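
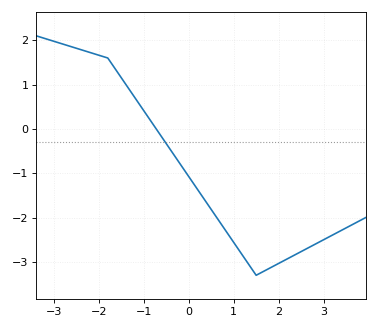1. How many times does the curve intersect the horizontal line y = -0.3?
1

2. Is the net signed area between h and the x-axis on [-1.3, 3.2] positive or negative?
negative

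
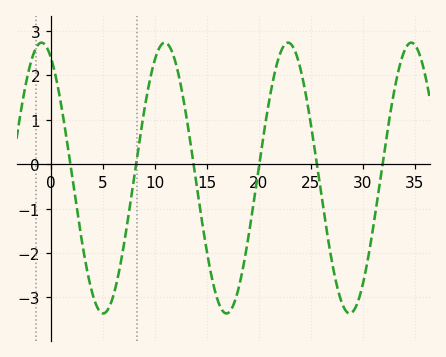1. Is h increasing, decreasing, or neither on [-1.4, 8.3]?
neither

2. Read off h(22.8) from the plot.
2.7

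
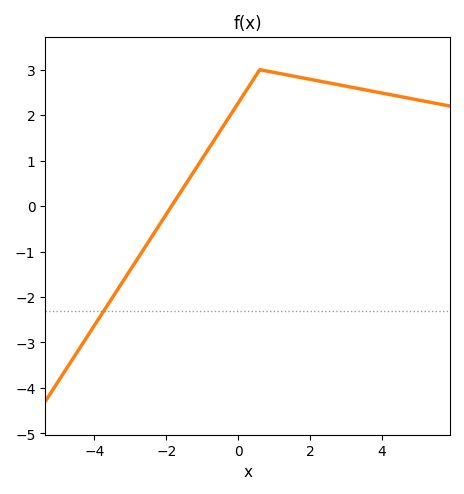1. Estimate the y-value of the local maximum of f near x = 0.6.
3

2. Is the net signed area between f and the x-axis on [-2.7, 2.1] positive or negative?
positive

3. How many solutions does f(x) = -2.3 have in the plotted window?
1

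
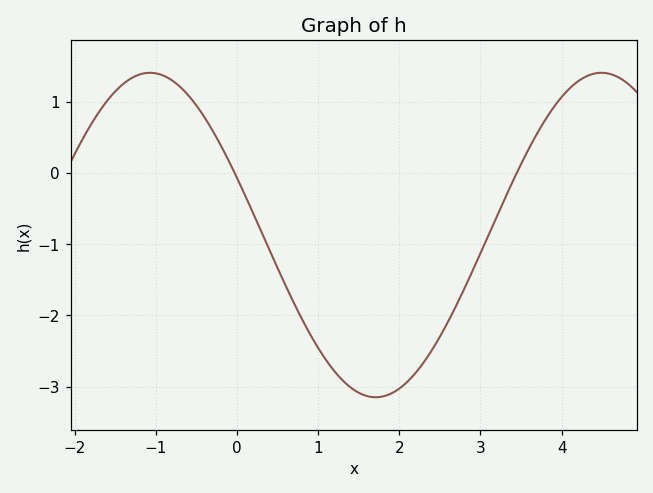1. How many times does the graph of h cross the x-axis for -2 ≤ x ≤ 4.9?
2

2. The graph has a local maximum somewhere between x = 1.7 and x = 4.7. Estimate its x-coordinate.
4.49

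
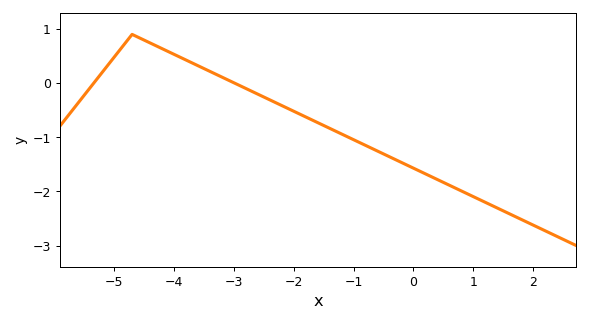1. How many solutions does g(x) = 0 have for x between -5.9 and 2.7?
2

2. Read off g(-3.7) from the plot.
0.4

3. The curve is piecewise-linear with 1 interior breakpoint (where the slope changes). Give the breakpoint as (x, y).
(-4.7, 0.9)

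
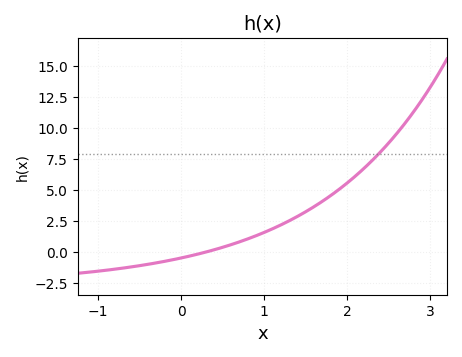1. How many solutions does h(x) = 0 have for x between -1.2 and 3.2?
1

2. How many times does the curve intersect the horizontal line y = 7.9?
1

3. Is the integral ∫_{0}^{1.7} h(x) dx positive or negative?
positive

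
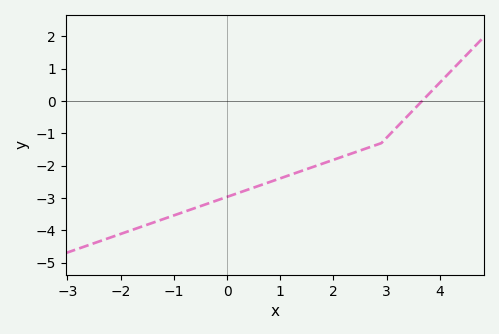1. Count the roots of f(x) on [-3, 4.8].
1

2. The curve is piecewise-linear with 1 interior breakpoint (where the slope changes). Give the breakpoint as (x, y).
(2.9, -1.3)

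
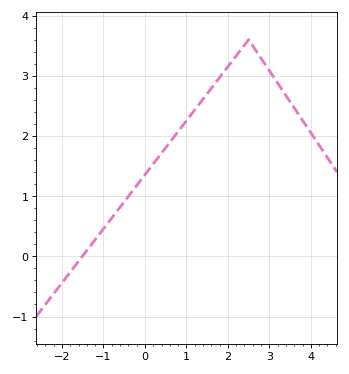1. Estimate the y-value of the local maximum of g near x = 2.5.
3.6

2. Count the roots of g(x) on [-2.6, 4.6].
1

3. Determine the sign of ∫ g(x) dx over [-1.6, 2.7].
positive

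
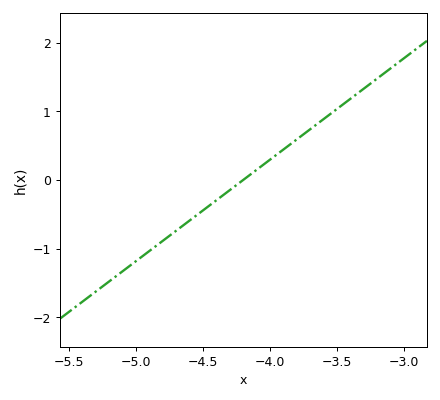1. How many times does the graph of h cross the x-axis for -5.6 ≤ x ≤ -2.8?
1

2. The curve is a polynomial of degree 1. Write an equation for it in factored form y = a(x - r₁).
y = 1.48(x + 4.2)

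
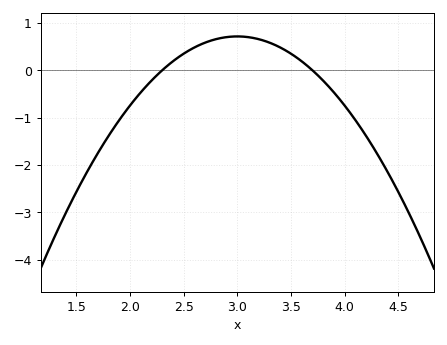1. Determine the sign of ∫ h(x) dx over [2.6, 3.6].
positive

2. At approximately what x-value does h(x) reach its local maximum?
3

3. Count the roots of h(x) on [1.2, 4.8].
2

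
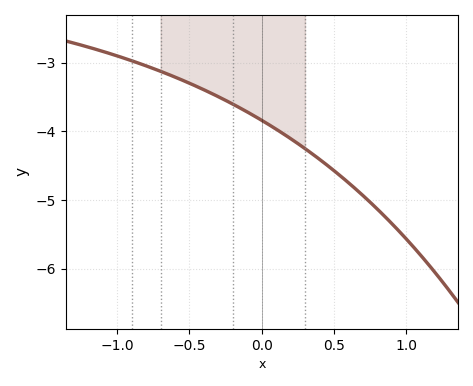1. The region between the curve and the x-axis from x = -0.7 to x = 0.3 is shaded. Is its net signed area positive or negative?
negative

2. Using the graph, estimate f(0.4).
-4.4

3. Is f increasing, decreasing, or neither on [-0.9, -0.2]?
decreasing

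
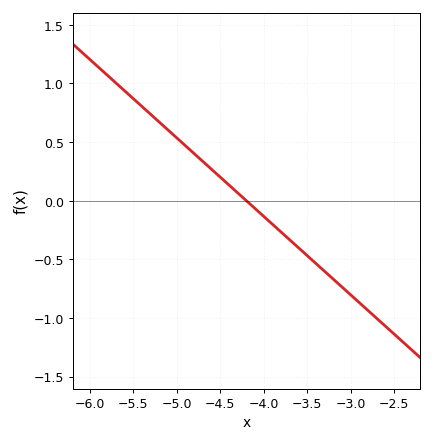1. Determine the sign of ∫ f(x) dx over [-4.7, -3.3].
negative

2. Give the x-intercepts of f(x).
-4.2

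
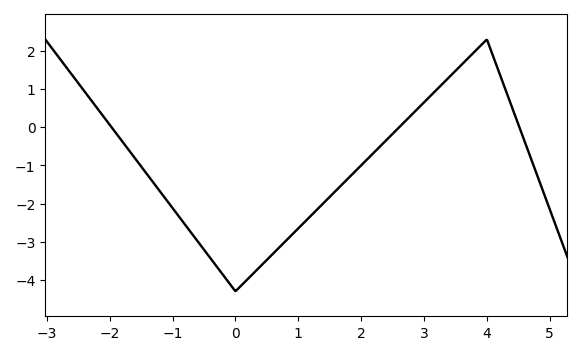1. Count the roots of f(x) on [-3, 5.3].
3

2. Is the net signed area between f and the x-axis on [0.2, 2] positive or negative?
negative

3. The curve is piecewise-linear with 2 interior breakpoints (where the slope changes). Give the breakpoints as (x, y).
(0, -4.3); (4, 2.3)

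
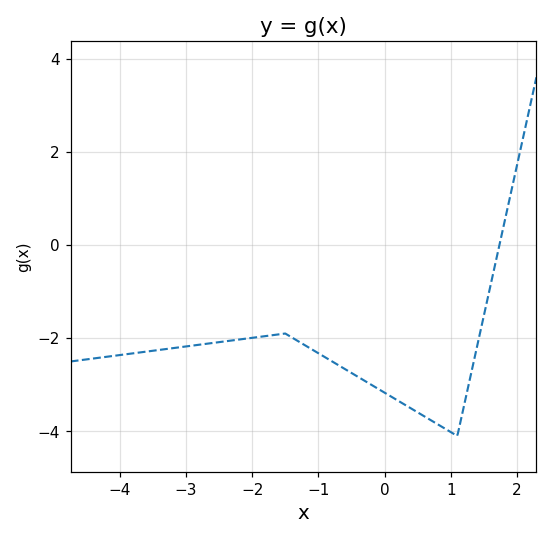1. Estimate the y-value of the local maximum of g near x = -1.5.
-1.9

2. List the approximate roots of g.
1.74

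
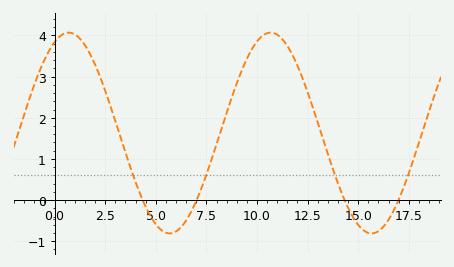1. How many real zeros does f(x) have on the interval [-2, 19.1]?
4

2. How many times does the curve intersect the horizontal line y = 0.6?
4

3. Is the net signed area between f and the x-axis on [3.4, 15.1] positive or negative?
positive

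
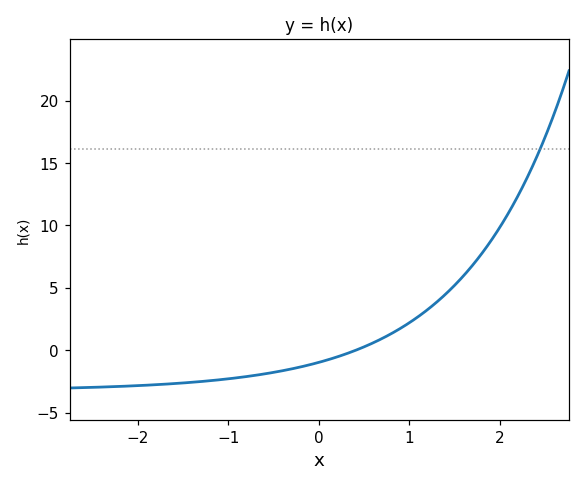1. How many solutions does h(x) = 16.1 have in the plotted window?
1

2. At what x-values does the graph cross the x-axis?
0.4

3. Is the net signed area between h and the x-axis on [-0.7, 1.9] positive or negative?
positive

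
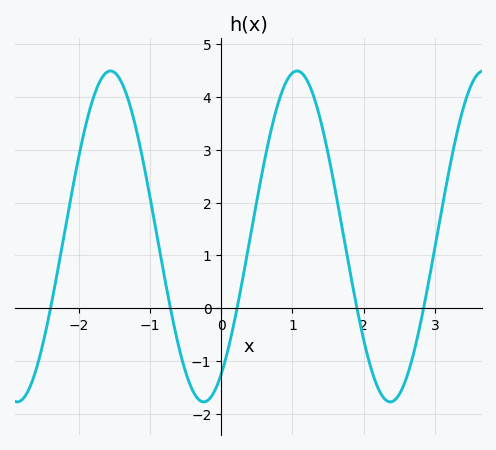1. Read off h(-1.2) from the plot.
3.4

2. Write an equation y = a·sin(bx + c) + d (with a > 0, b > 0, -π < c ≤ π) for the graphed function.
y = 3.13sin(2.4x - 0.98) + 1.36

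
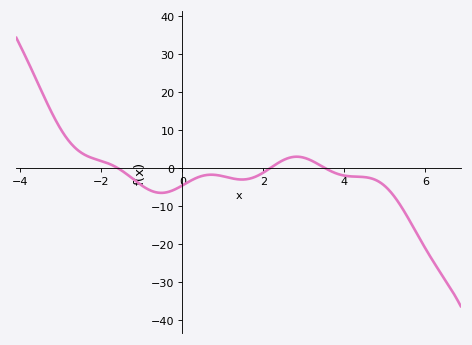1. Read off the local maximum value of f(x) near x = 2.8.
3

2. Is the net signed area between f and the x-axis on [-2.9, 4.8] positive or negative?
negative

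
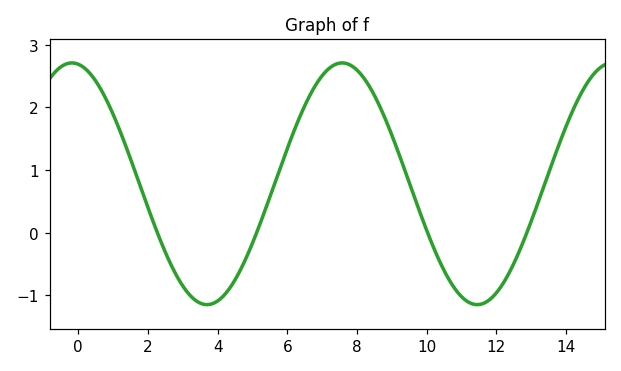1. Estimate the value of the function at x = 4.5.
-0.8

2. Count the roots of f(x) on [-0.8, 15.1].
4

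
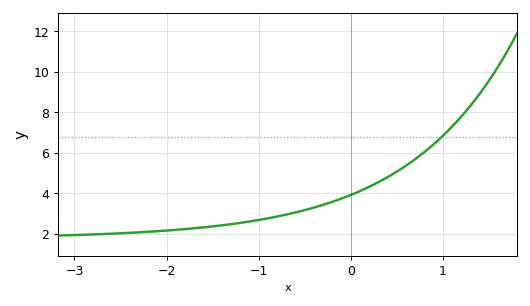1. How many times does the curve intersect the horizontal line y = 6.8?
1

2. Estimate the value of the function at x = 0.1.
4.11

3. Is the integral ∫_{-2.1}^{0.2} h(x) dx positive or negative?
positive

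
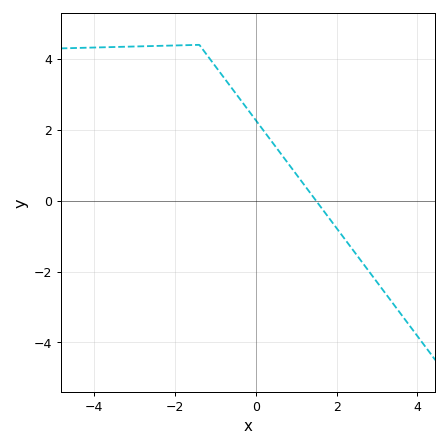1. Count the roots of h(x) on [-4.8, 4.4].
1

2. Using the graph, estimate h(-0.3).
2.73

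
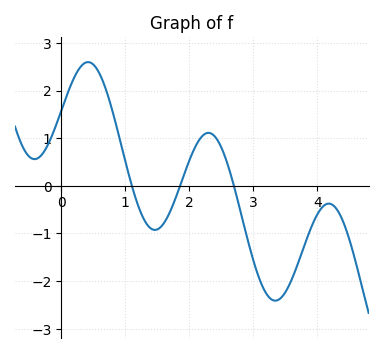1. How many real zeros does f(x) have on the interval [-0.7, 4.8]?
3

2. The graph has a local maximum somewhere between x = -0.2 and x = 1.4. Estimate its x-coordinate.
0.4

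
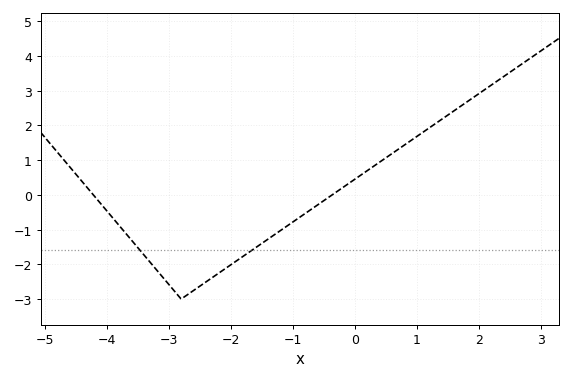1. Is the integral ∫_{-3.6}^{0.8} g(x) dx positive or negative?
negative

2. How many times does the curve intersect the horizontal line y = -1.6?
2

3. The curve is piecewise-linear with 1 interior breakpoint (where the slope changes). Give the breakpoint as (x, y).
(-2.8, -3)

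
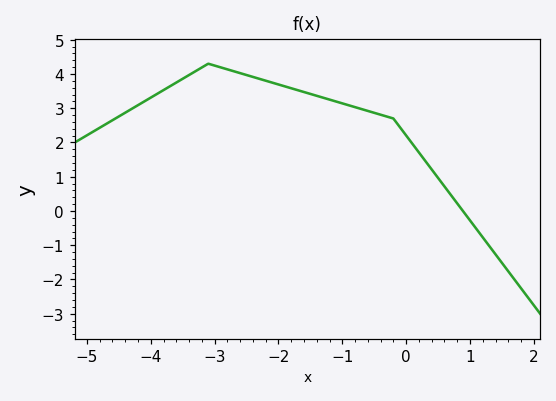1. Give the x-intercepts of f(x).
0.889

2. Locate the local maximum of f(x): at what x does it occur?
-3.1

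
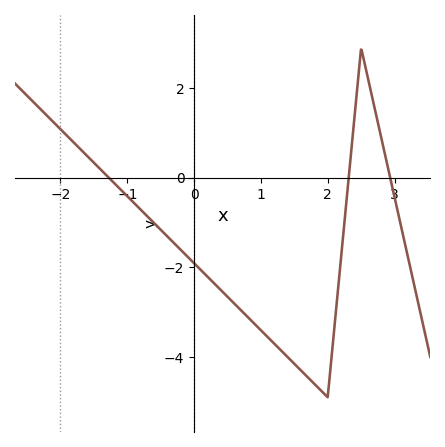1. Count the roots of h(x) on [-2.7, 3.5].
3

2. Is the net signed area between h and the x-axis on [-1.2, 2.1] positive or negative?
negative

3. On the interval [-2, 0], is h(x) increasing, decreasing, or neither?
decreasing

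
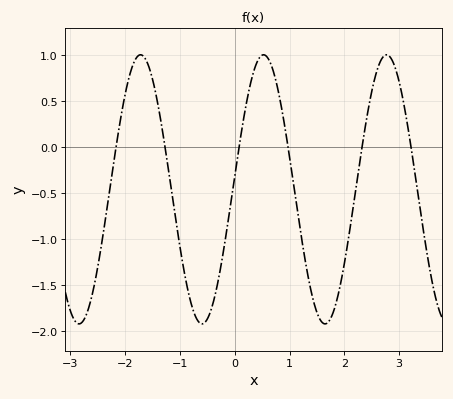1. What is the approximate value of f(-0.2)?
-1.1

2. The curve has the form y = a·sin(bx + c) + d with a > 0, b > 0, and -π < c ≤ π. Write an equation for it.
y = 1.46sin(2.8x + 0.1) - 0.46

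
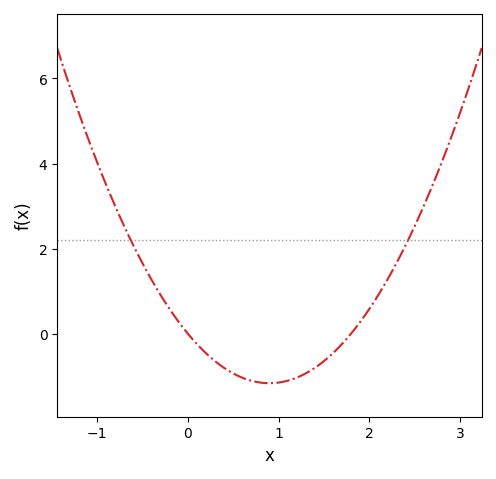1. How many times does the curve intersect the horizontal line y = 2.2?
2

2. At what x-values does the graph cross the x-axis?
0, 1.8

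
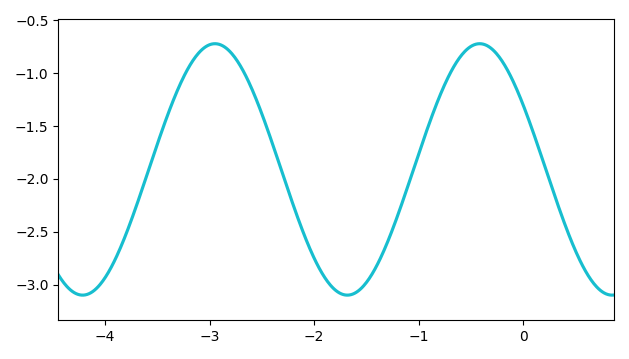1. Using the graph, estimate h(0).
-1.3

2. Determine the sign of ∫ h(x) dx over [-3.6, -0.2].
negative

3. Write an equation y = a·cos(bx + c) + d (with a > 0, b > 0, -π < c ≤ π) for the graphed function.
y = 1.19cos(2.5x + 1) - 1.91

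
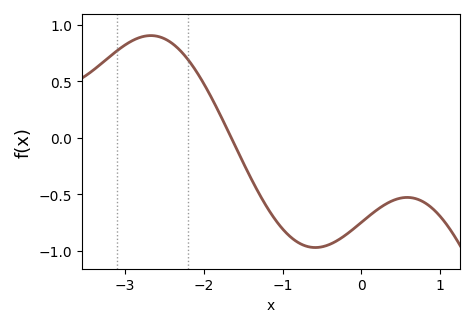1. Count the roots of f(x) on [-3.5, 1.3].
1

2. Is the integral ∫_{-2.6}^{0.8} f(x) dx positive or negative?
negative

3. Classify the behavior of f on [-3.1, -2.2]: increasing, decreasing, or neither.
neither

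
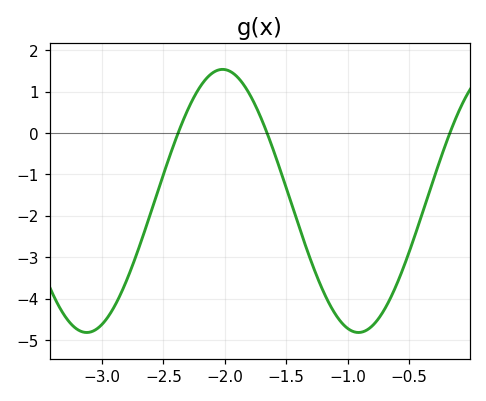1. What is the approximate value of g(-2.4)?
-0.1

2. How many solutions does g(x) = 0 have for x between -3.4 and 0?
3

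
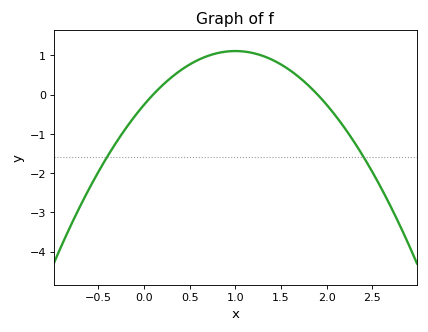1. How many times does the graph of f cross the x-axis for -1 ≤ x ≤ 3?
2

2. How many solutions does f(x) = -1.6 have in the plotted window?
2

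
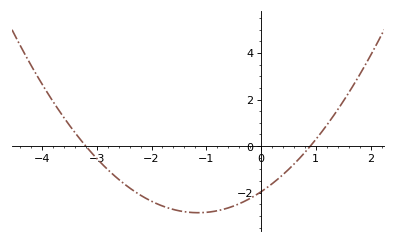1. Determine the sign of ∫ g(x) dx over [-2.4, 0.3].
negative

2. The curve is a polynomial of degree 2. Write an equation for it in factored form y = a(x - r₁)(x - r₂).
y = 0.68(x + 3.2)(x - 0.9)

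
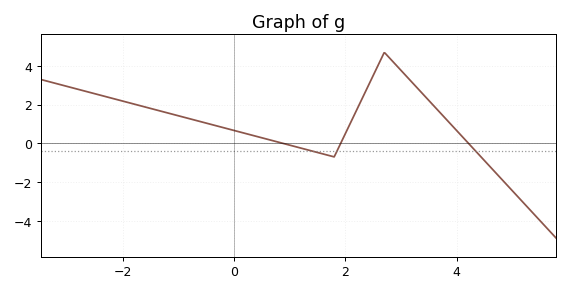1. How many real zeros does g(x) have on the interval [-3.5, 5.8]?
3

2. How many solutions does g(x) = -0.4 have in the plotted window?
3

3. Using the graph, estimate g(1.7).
-0.6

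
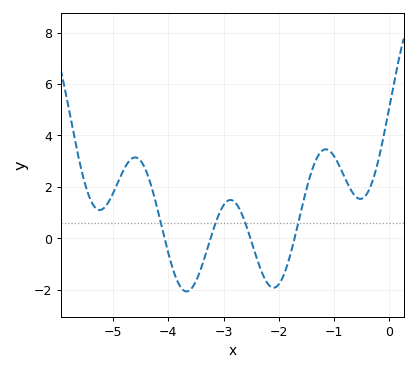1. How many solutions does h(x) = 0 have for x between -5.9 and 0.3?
4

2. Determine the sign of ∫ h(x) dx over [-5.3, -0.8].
positive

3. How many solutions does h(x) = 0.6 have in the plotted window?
4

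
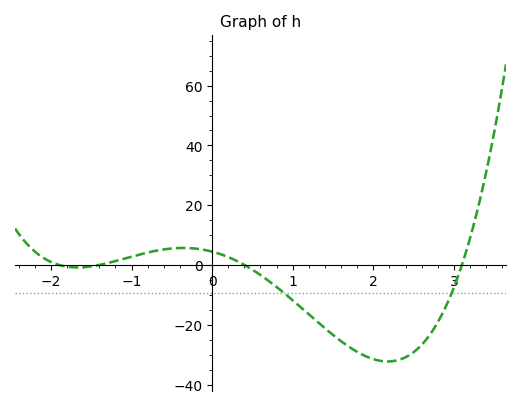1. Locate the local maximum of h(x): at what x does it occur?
-0.357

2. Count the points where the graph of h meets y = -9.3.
2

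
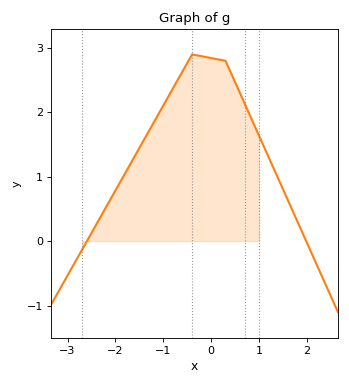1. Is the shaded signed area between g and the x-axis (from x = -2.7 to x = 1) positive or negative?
positive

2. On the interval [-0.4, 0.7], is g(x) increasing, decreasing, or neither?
decreasing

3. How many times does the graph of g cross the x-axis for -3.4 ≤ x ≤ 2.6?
2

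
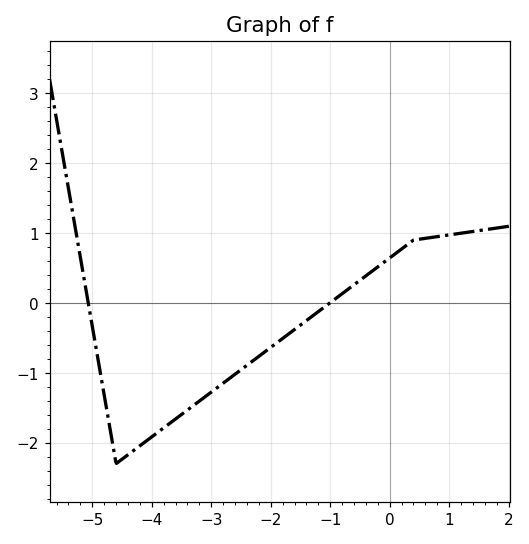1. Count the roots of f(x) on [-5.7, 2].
2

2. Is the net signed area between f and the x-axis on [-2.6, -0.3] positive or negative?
negative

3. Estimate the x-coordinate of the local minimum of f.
-4.6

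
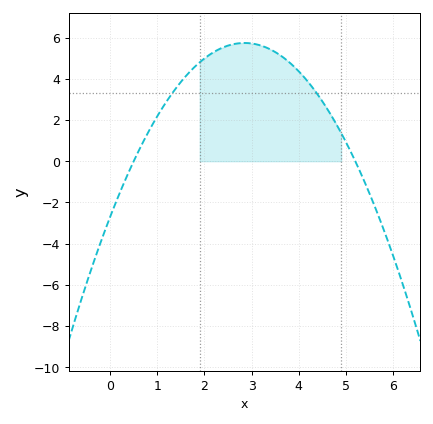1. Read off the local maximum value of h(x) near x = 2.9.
5.74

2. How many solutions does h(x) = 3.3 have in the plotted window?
2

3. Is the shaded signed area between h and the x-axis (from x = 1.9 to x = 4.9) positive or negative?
positive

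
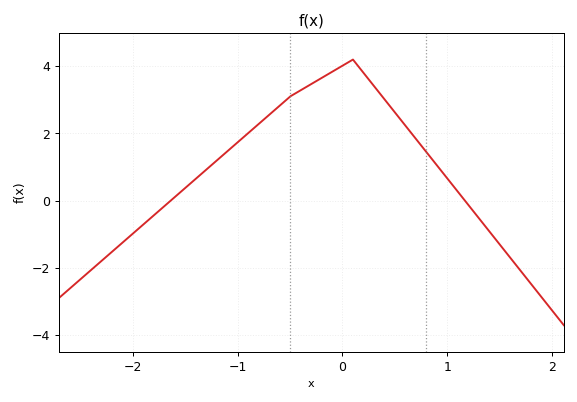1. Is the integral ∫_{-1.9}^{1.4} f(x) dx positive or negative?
positive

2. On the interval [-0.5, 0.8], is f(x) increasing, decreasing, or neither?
neither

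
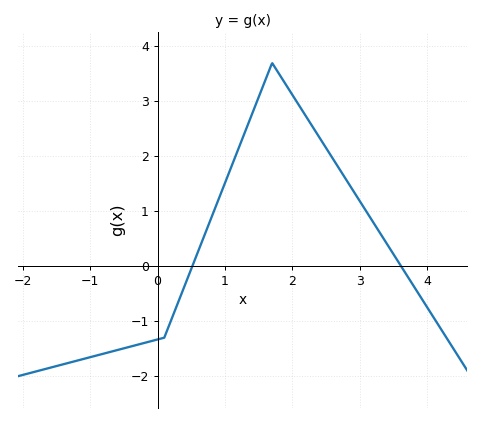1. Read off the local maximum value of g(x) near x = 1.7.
3.7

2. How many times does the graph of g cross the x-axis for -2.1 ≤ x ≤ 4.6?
2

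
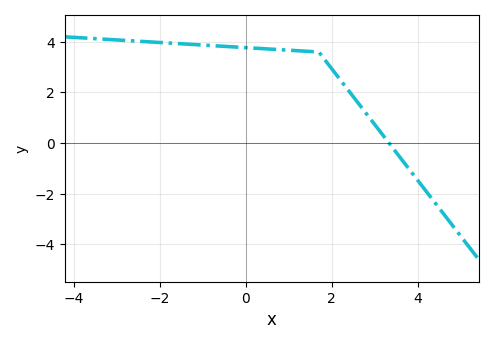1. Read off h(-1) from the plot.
3.8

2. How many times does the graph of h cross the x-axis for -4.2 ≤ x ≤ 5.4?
1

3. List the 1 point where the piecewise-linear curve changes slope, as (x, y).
(1.7, 3.6)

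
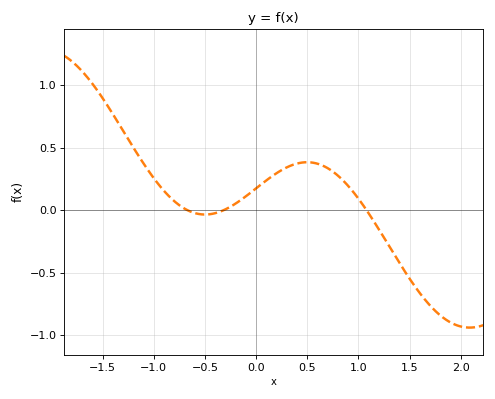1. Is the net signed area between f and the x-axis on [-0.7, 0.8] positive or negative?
positive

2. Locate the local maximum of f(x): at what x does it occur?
0.498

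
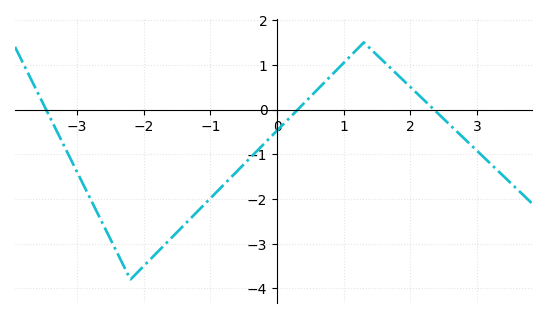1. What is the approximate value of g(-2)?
-3.5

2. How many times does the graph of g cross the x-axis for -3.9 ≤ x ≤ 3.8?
3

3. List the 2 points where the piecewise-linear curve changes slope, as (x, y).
(-2.2, -3.8); (1.3, 1.5)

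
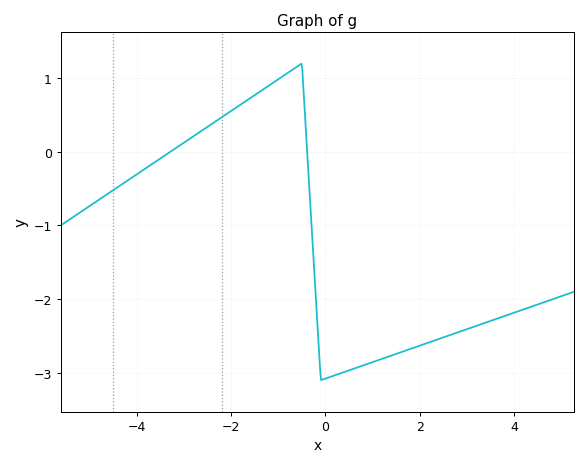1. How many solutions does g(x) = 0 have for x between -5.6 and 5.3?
2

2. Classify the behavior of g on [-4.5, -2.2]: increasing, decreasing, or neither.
increasing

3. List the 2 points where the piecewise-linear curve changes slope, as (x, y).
(-0.5, 1.2); (-0.1, -3.1)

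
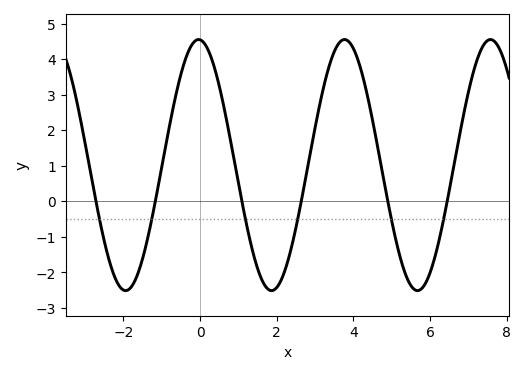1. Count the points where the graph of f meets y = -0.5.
6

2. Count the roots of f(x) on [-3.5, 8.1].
6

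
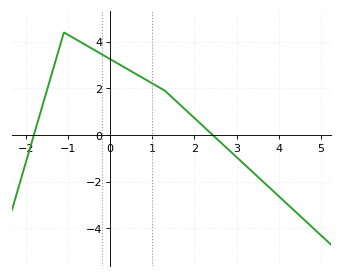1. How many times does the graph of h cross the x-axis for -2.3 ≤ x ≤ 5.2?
2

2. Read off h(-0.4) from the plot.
3.6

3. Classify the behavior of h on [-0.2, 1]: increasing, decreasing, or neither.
decreasing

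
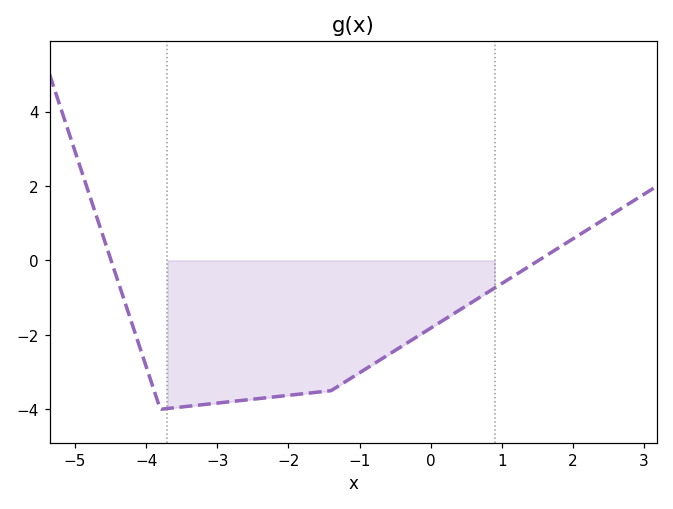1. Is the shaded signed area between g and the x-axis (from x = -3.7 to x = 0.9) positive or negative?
negative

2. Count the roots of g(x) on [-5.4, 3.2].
2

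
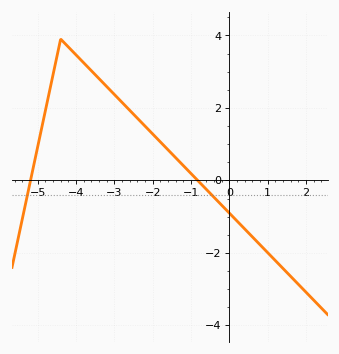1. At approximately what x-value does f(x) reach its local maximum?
-4.4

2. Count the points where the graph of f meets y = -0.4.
2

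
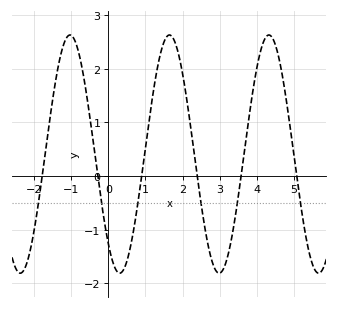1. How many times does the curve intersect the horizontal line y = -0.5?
6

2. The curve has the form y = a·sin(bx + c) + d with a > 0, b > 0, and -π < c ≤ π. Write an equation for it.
y = 2.22sin(2.3x - 2.3) + 0.41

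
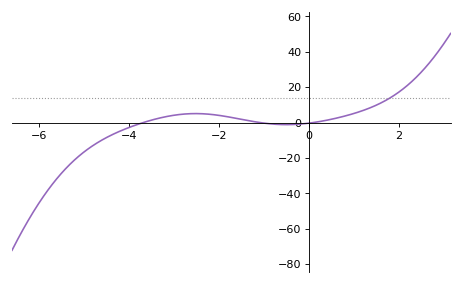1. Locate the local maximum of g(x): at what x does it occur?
-2.6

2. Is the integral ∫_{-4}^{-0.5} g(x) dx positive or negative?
positive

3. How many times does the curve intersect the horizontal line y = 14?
1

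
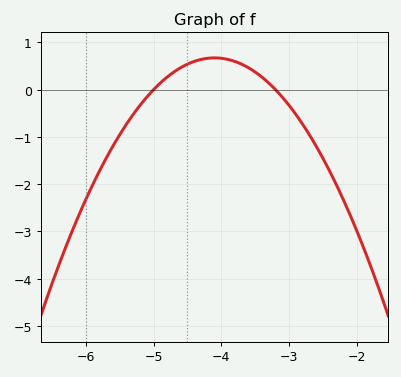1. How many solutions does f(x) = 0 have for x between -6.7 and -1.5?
2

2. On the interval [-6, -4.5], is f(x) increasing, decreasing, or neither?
increasing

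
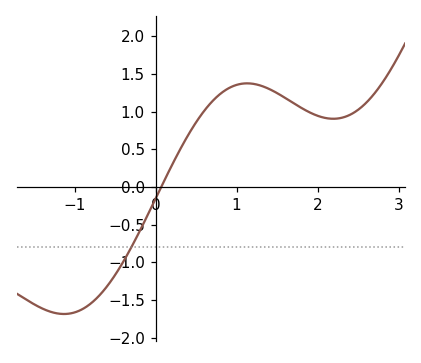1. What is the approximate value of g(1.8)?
1.05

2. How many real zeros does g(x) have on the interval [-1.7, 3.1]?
1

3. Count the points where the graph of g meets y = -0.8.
1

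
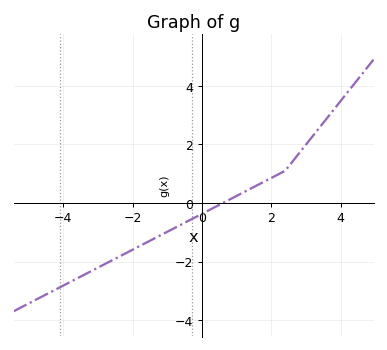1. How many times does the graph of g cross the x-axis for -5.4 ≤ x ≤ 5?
1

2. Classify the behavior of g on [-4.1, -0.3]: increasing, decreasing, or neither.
increasing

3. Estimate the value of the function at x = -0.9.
-1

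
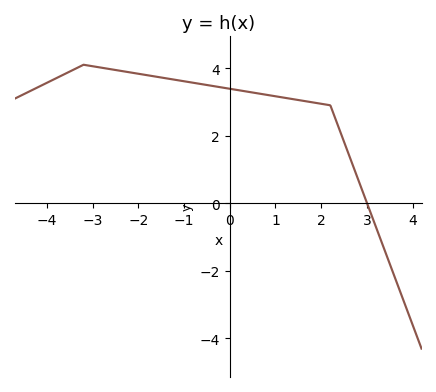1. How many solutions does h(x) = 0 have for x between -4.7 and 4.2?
1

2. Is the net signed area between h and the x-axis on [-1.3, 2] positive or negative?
positive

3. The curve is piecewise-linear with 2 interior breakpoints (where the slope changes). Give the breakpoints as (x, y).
(-3.2, 4.1); (2.2, 2.9)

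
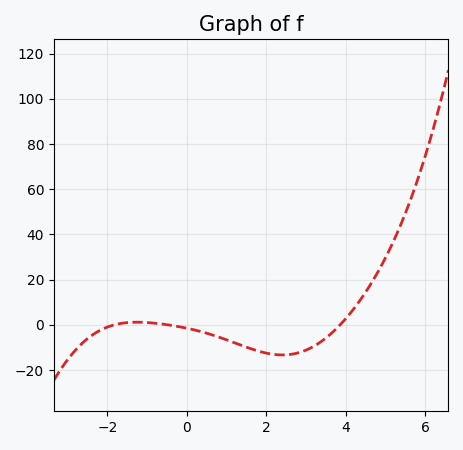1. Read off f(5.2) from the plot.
36.7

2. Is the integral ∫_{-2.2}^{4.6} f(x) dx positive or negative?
negative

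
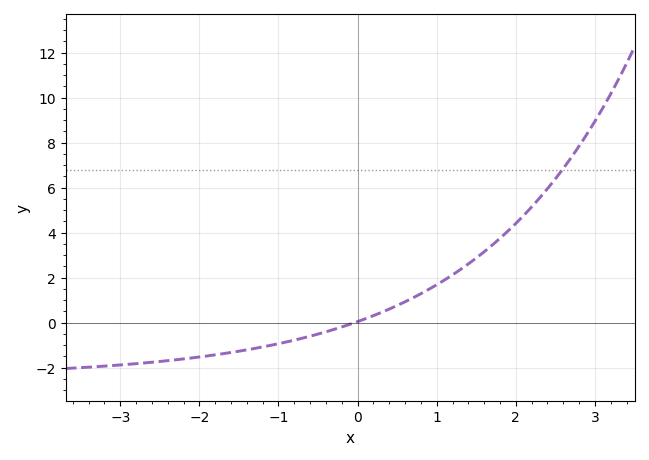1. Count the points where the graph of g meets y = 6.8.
1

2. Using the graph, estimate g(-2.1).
-1.57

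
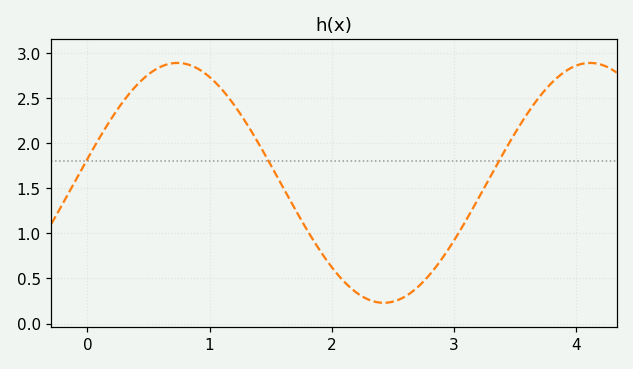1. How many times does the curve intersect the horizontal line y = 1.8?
3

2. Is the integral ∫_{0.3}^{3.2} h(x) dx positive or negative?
positive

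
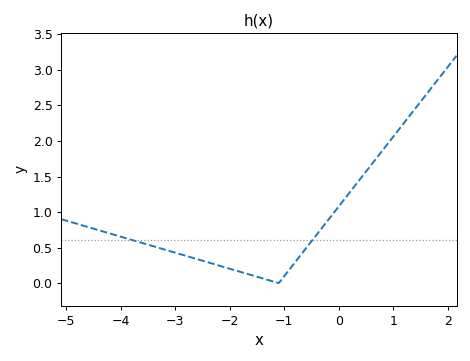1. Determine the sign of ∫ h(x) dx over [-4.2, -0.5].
positive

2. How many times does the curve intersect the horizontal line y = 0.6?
2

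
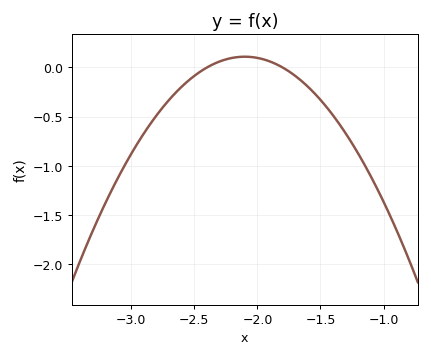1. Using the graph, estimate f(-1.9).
0.05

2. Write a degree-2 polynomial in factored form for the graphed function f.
y = -1.22(x + 2.4)(x + 1.8)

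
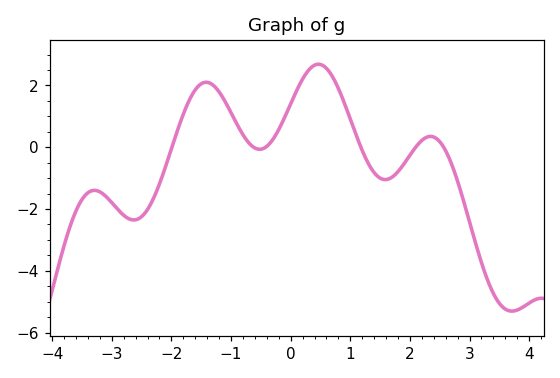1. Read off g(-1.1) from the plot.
1.48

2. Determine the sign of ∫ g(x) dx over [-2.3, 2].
positive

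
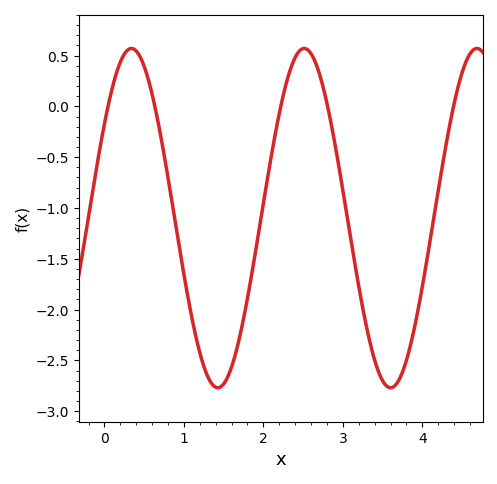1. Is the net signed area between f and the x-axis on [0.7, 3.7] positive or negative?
negative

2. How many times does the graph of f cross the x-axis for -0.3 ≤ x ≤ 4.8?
5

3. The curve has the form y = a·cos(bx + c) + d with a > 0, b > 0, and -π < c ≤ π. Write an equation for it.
y = 1.67cos(2.89x - 0.982) - 1.1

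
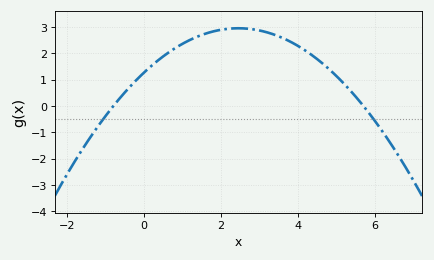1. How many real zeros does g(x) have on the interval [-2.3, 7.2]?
2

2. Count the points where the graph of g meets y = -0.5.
2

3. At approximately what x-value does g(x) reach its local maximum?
2.45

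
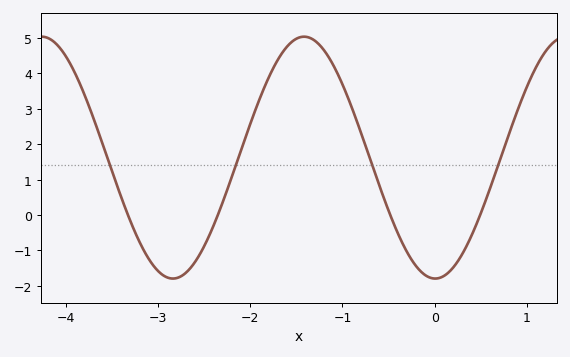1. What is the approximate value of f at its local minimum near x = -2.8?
-1.8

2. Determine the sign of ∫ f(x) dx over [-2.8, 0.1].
positive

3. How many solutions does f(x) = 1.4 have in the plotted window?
4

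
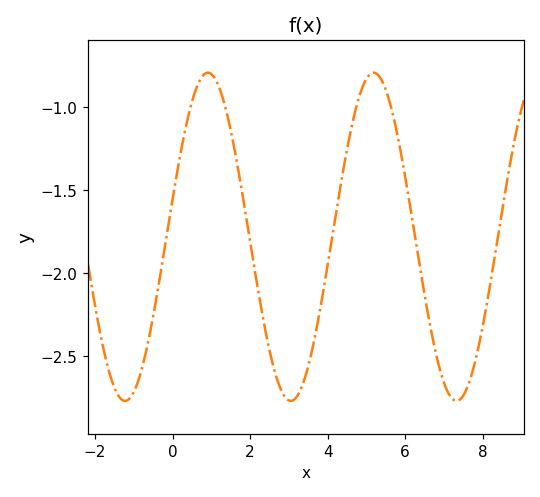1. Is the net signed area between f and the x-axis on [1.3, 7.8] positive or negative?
negative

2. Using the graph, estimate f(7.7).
-2.62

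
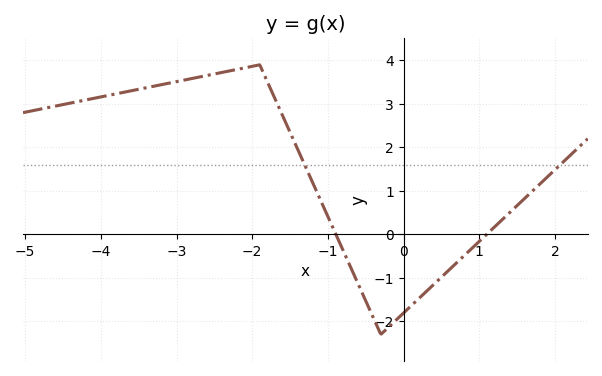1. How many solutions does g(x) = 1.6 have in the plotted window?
2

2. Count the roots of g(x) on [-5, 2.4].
2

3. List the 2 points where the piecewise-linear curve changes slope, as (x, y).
(-1.9, 3.9); (-0.3, -2.3)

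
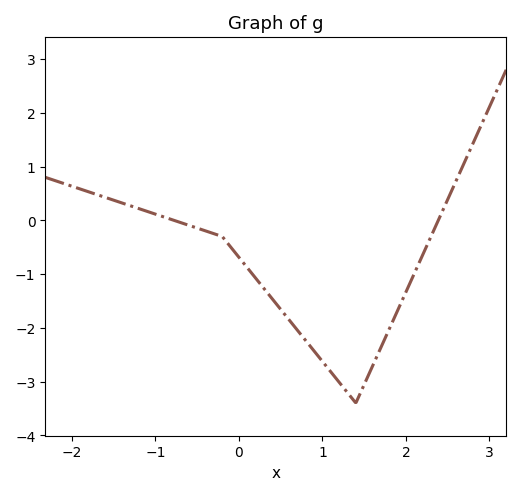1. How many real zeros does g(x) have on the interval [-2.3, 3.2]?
2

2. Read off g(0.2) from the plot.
-1.08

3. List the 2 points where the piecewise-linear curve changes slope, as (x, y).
(-0.2, -0.3); (1.4, -3.4)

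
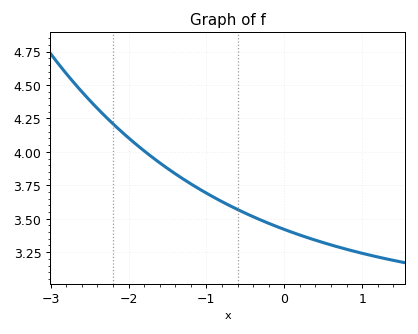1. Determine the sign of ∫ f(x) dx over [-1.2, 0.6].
positive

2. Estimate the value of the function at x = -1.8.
4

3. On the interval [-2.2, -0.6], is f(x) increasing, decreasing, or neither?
decreasing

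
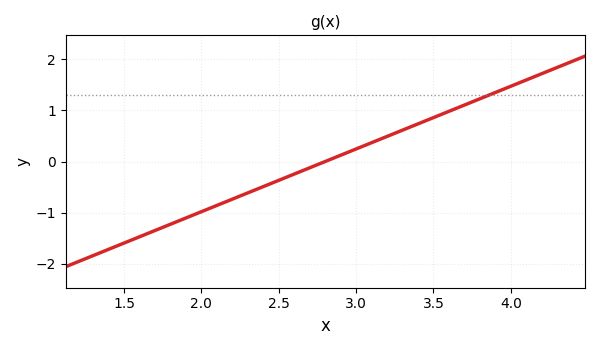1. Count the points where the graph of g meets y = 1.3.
1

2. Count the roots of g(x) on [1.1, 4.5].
1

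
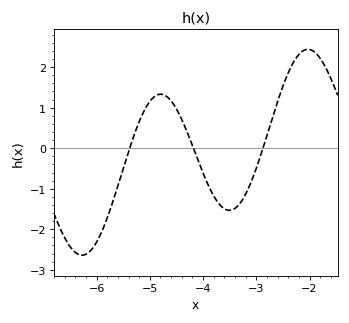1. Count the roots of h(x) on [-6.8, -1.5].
3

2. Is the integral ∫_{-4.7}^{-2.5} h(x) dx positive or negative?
negative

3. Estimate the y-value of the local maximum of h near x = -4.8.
1.33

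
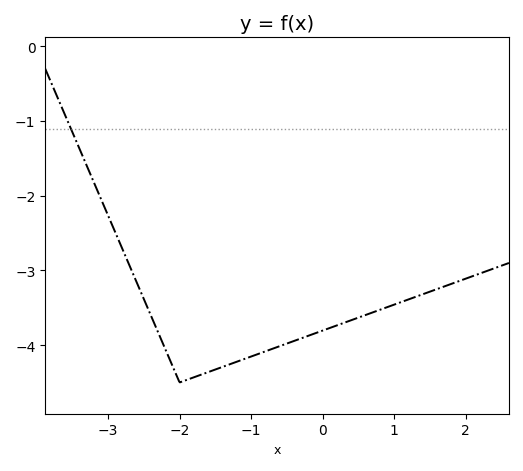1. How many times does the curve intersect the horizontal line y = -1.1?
1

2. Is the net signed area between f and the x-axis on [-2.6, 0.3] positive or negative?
negative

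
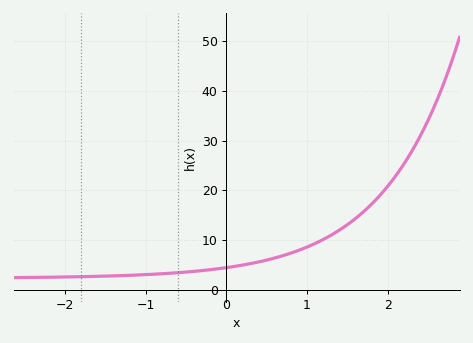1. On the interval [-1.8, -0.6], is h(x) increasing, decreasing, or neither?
increasing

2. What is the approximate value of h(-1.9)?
2.59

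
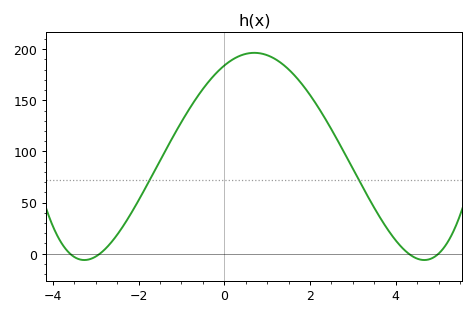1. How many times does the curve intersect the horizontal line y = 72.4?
2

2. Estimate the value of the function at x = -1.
129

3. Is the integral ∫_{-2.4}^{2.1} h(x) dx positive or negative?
positive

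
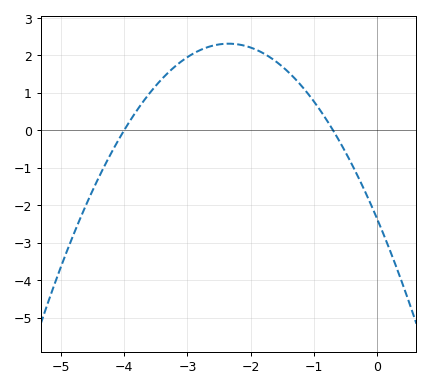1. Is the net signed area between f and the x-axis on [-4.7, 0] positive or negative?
positive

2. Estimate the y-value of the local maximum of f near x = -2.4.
2.3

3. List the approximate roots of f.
-4, -0.7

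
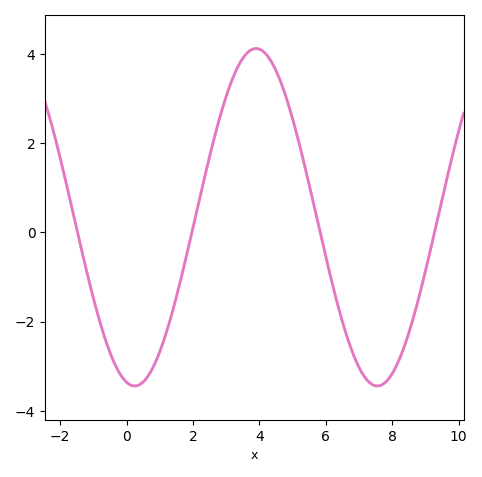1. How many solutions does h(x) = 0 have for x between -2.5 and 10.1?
4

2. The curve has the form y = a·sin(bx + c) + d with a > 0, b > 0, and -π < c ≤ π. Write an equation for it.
y = 3.78sin(0.86x - 1.78) + 0.34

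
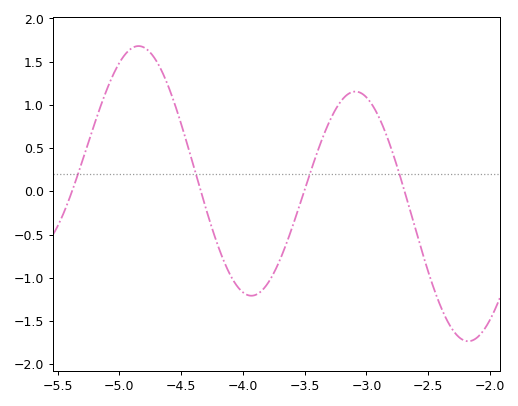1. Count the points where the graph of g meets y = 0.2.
4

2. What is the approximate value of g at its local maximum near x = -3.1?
1.15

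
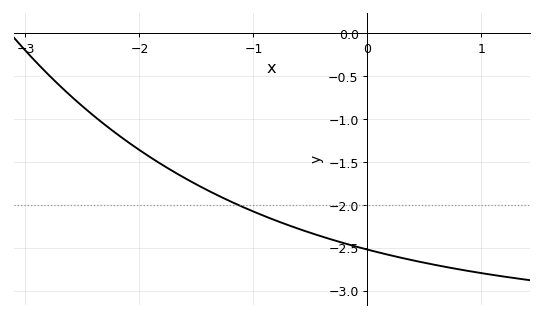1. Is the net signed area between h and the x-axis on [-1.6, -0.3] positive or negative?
negative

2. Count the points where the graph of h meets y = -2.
1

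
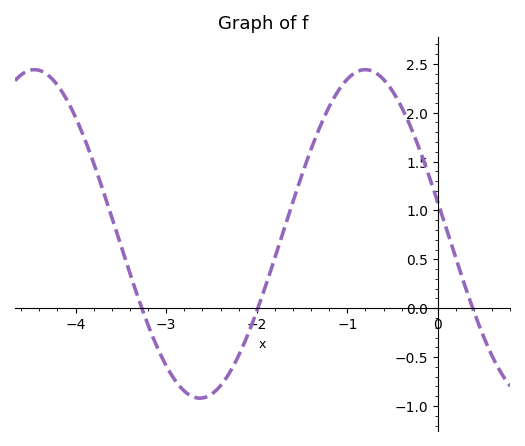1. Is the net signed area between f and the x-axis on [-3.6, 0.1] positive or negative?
positive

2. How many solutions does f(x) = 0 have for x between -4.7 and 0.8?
3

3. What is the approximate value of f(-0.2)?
1.62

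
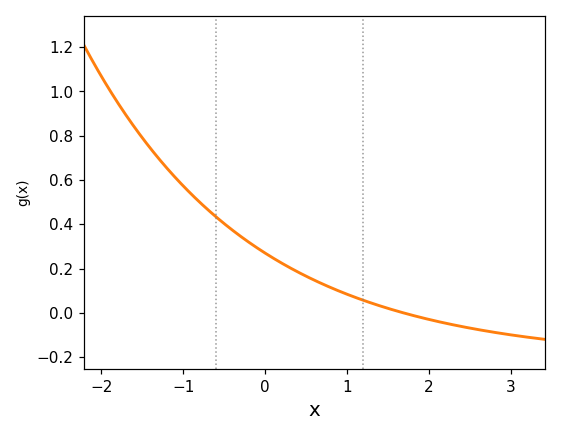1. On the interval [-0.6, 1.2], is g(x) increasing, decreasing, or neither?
decreasing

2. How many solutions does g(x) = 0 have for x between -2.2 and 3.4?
1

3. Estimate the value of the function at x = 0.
0.28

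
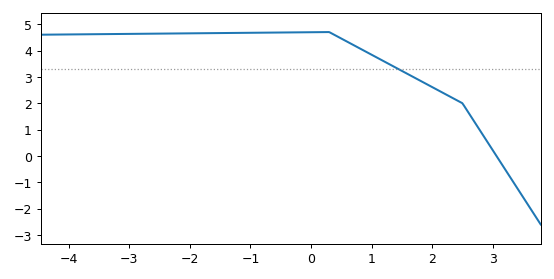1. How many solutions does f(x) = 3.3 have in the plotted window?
1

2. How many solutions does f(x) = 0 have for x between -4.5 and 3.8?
1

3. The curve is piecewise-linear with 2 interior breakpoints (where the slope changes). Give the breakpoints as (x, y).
(0.3, 4.7); (2.5, 2)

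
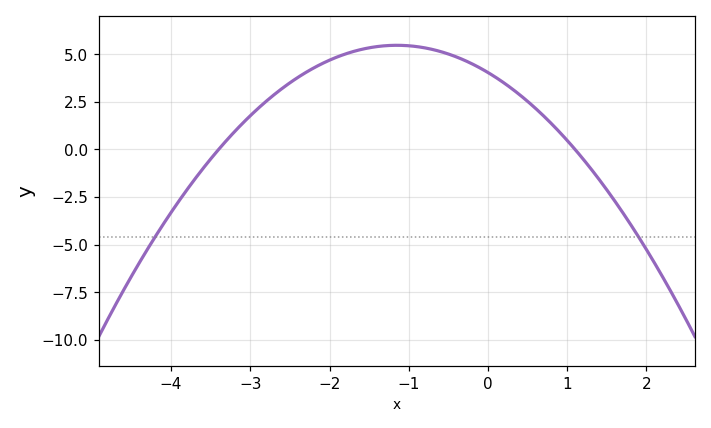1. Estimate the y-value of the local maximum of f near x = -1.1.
5.4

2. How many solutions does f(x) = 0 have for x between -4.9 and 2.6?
2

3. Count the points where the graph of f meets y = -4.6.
2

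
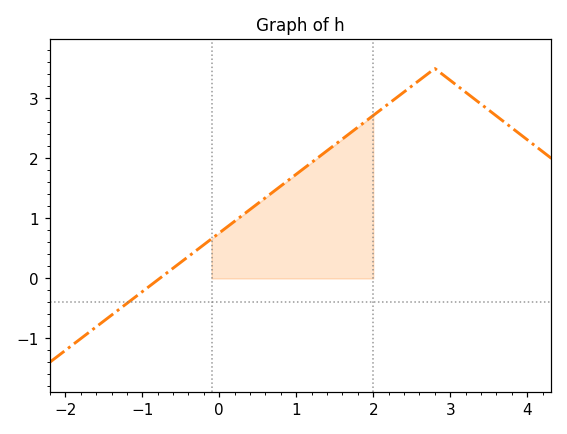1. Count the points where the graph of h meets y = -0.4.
1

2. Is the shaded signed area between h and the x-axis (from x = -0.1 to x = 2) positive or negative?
positive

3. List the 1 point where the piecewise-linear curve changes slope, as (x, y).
(2.8, 3.5)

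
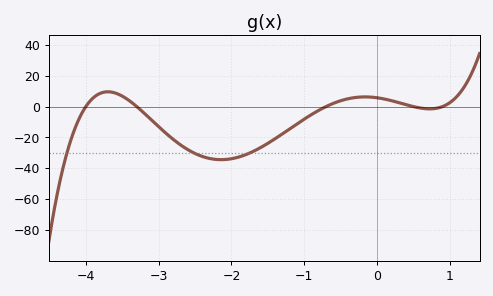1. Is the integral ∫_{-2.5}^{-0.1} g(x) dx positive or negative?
negative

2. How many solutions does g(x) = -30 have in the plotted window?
3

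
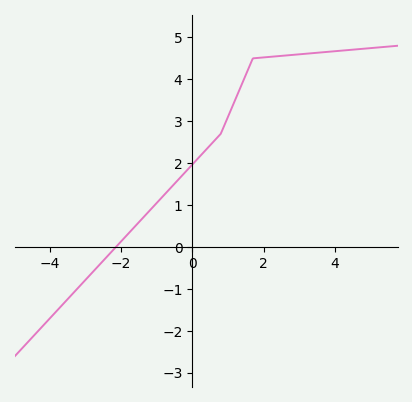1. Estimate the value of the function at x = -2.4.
-0.2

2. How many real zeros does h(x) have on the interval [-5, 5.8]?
1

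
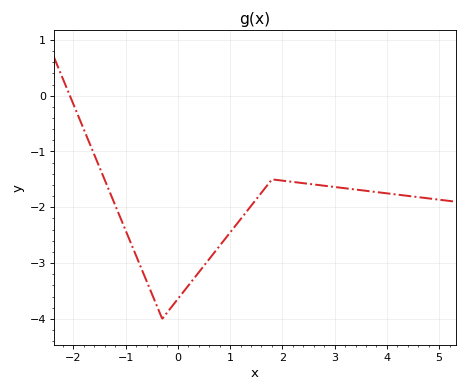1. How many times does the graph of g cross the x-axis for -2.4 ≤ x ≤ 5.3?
1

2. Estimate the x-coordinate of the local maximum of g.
1.8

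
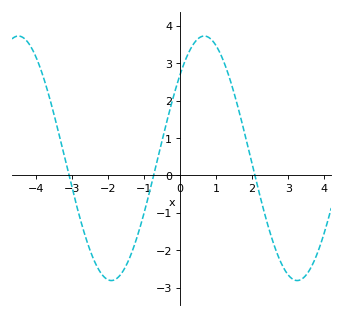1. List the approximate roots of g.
-3.07, -0.73, 2.08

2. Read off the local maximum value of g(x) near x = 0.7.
3.73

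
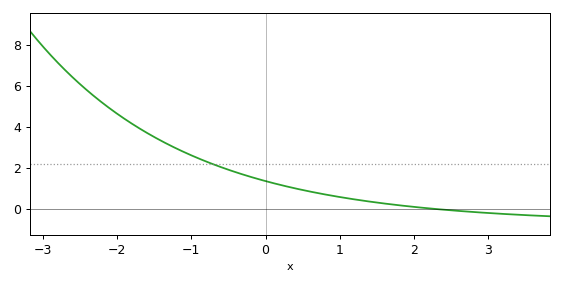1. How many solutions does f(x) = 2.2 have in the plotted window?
1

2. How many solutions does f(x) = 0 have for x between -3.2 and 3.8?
1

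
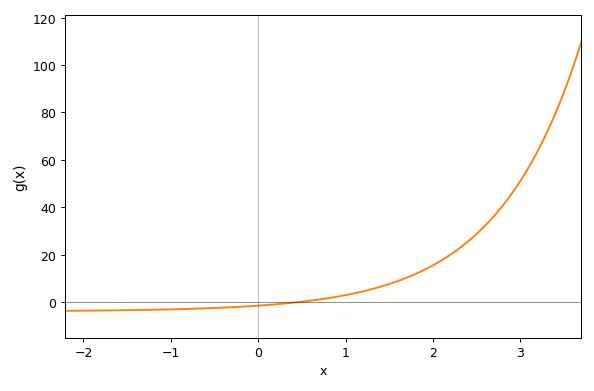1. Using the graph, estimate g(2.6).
32.4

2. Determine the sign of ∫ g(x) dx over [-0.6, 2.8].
positive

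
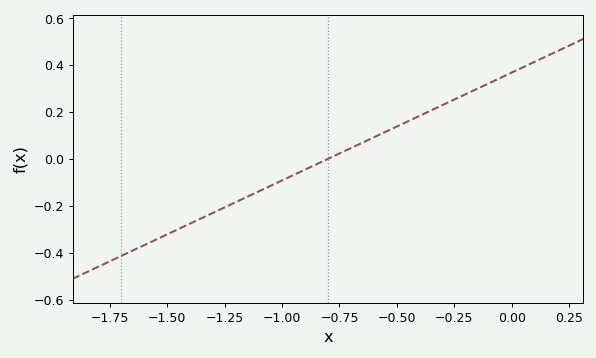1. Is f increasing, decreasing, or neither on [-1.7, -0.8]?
increasing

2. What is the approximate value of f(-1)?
-0.1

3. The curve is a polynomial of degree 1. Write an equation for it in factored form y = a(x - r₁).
y = 0.46(x + 0.8)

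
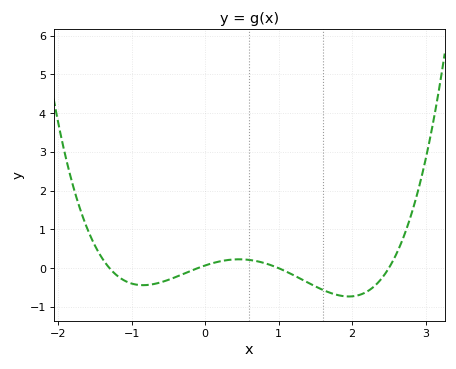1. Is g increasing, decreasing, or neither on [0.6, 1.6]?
decreasing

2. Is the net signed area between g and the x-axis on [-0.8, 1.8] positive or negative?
negative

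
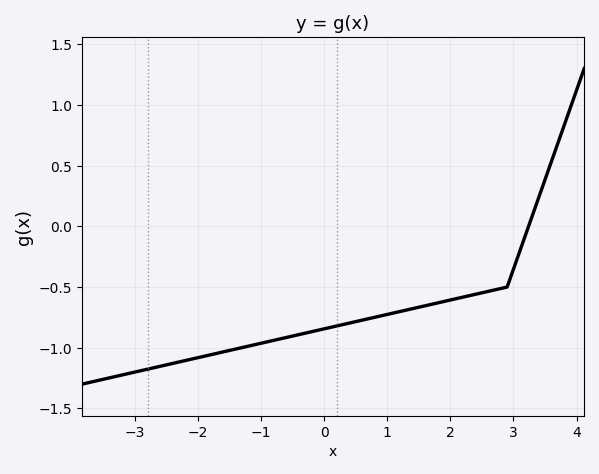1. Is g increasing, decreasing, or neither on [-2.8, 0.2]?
increasing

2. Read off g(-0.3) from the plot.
-0.9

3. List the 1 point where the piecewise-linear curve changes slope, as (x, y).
(2.9, -0.5)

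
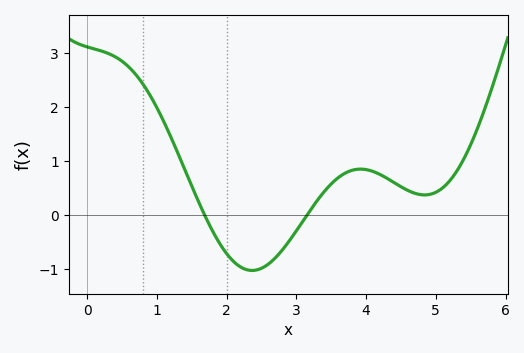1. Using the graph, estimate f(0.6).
2.74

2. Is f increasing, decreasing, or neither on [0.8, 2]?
decreasing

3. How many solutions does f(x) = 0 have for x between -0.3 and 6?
2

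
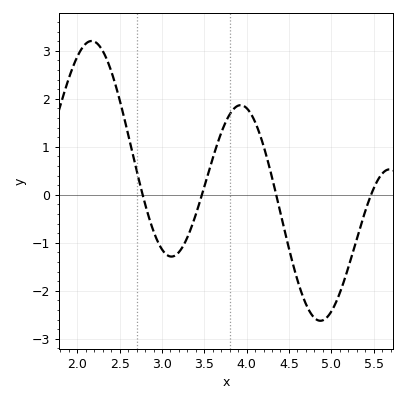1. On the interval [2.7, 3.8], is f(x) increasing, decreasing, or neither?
neither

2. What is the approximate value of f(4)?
1.8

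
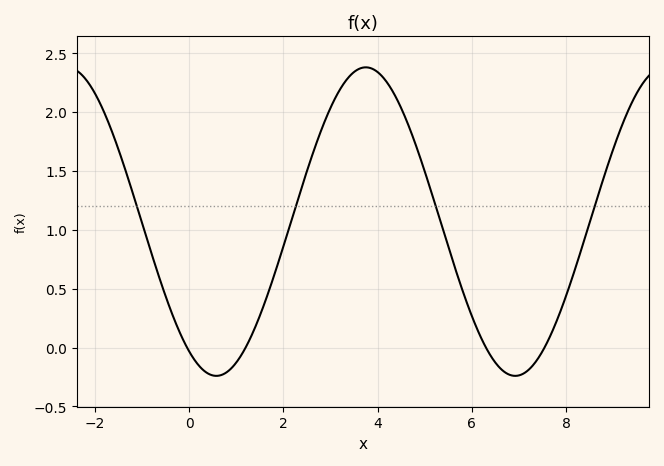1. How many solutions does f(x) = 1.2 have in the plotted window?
4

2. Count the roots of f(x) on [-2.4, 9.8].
4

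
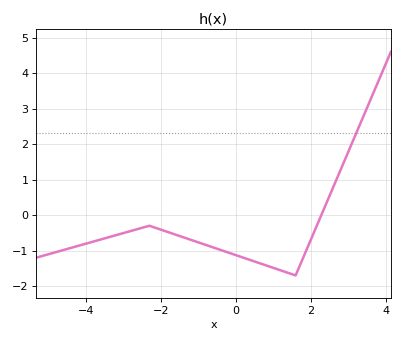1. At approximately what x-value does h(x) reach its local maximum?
-2.2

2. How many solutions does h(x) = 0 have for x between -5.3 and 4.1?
1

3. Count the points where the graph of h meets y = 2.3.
1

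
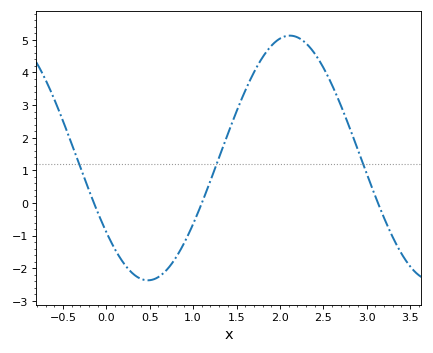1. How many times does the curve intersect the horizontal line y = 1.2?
3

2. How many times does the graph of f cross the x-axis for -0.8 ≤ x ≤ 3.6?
3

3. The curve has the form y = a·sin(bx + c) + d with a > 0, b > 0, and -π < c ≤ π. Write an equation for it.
y = 3.75sin(1.9x - 2.5) + 1.38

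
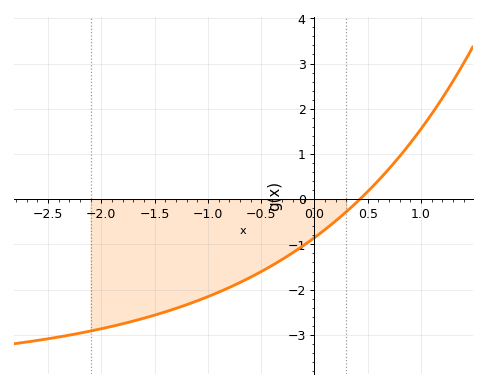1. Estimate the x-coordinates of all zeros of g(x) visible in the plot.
0.427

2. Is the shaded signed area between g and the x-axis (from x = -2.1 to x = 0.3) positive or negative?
negative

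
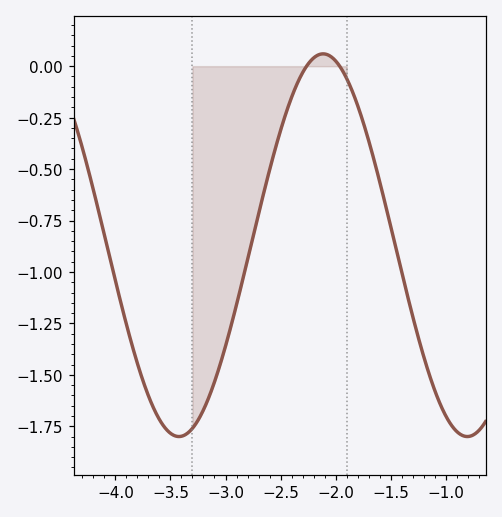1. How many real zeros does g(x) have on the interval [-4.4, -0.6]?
2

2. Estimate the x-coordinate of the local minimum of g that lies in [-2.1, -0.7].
-0.8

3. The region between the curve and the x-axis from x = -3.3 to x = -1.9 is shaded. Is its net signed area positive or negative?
negative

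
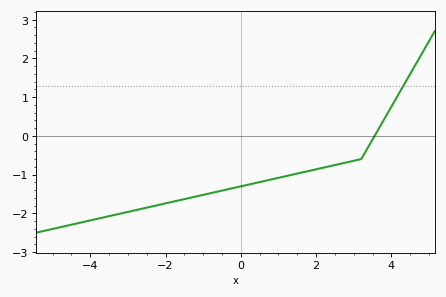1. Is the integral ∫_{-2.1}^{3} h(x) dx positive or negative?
negative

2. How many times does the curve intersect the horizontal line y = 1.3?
1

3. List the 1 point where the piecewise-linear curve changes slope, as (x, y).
(3.2, -0.6)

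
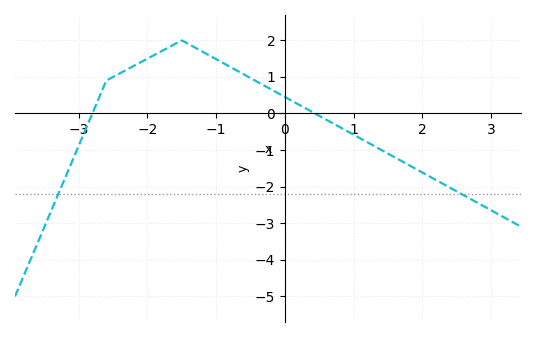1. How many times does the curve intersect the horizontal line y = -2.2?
2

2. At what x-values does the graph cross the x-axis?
-2.8, 0.437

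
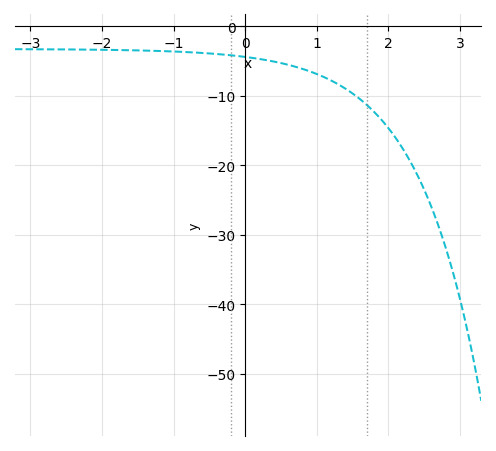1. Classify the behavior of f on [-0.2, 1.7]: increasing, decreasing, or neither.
decreasing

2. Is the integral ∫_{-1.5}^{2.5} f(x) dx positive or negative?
negative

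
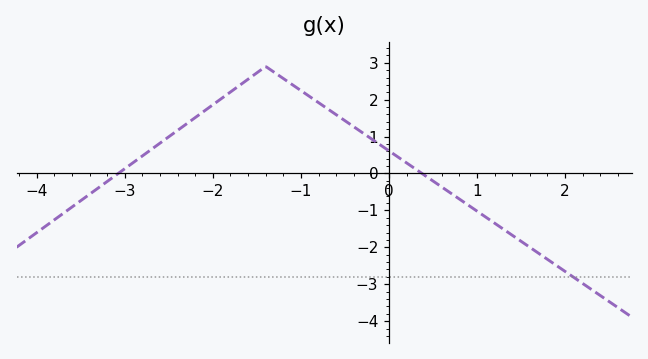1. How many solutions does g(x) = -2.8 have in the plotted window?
1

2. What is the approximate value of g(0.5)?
-0.2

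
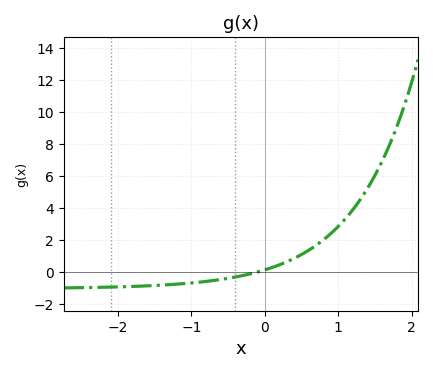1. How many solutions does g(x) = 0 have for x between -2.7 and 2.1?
1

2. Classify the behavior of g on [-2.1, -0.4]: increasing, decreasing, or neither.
increasing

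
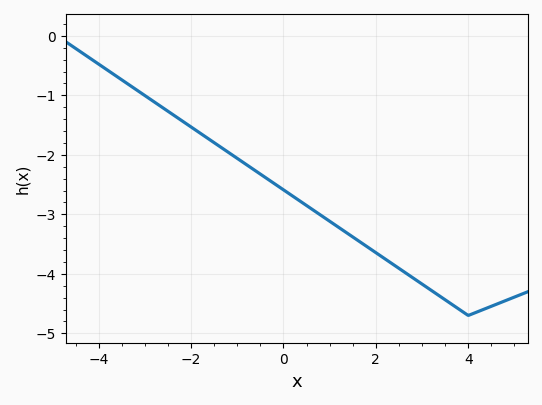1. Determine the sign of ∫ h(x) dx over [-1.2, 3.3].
negative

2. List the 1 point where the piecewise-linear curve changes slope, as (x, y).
(4, -4.7)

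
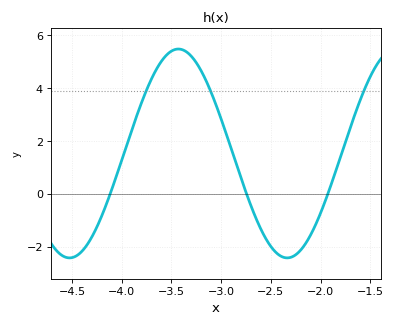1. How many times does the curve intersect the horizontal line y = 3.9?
3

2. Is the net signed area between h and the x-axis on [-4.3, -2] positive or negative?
positive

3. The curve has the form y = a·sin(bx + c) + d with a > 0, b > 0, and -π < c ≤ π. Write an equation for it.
y = 3.95sin(2.87x - 1.15) + 1.53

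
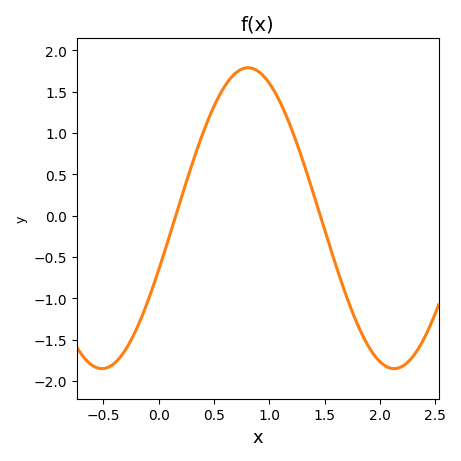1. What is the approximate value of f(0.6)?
1.55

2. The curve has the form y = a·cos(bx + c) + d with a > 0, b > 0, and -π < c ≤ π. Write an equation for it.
y = 1.82cos(2.4x - 1.9) - 0.03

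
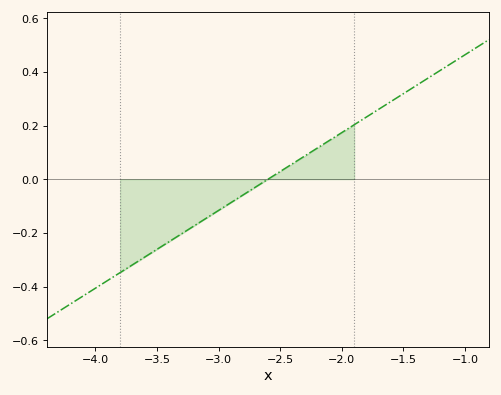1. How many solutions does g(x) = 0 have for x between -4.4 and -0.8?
1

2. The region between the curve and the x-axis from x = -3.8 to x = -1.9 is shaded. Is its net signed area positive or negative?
negative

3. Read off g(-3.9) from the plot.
-0.377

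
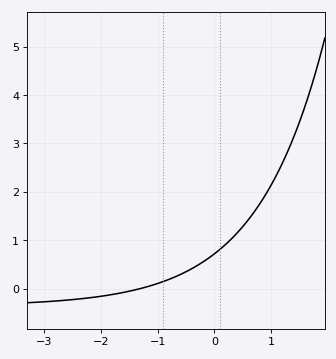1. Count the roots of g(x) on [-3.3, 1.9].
1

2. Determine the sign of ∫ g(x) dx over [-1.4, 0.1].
positive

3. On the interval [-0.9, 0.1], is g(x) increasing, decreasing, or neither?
increasing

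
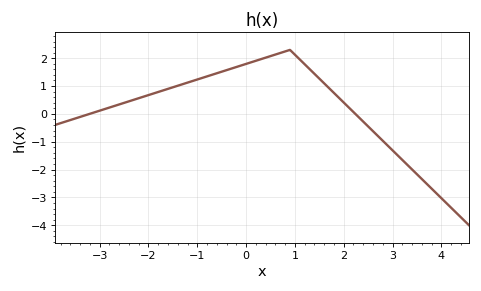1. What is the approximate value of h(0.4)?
2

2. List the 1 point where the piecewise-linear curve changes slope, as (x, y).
(0.9, 2.3)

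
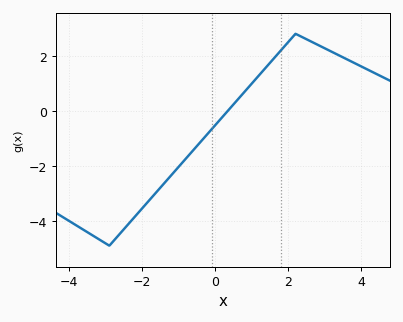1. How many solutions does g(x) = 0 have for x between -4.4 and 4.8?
1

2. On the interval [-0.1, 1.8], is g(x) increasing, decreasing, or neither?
increasing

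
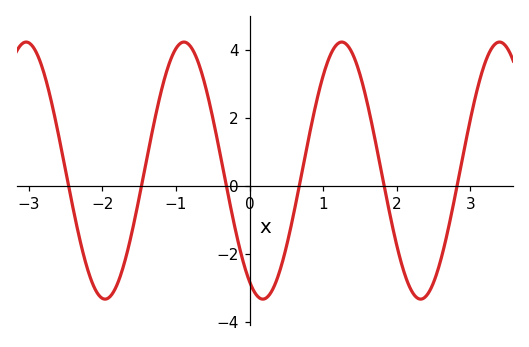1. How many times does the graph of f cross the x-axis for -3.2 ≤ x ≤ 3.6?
6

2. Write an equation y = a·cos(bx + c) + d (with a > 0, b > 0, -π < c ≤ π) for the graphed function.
y = 3.79cos(2.93x + 2.61) + 0.45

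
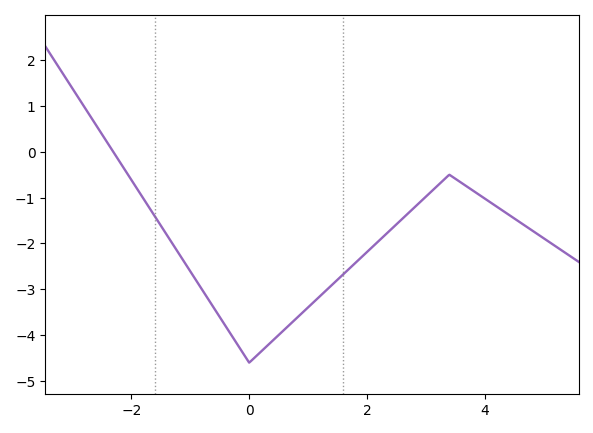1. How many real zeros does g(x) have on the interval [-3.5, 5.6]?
1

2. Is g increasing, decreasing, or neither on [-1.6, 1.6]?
neither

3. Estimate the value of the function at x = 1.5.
-2.79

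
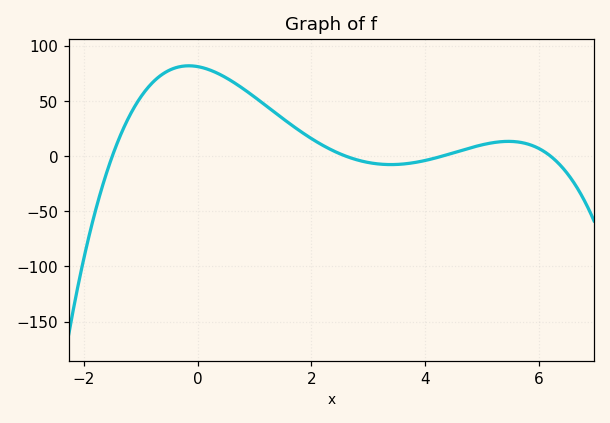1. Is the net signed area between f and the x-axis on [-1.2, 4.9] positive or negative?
positive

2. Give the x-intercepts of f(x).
-1.6, 2.6, 4.2, 6.2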